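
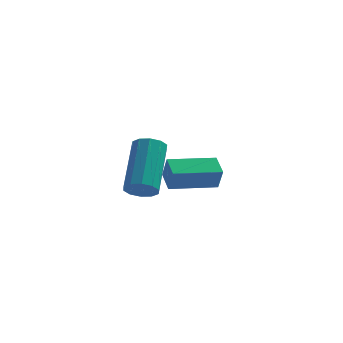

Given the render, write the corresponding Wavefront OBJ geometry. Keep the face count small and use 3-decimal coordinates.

v 0.676 -2.865 -2.355
v 0.948 -2.544 -2.74
v 0.976 -0.994 -1.429
v 0.704 -1.315 -1.045
v 0.602 -2.499 -2.786
v 0.629 -0.949 -1.475
v 0.284 -2.594 -2.668
v 0.311 -1.044 -1.357
v 0.116 -2.792 -2.43
v 0.143 -1.242 -1.119
v 0.162 -3.018 -2.164
v 0.189 -1.468 -0.853
v 0.404 -3.186 -1.971
v 0.432 -1.636 -0.66
v 0.751 -3.231 -1.925
v 0.778 -1.681 -0.614
v 1.069 -3.136 -2.043
v 1.096 -1.586 -0.732
v 1.237 -2.938 -2.281
v 1.264 -1.388 -0.97
v 1.191 -2.712 -2.547
v 1.218 -1.162 -1.236
v 1.006 0.635 -3.758
v 1.198 0.346 -2.939
v 0.696 1.376 -3.424
v 0.889 1.087 -2.605
v 2.551 1.333 -3.875
v 2.744 1.044 -3.056
v 2.242 2.074 -3.541
v 2.434 1.785 -2.722
f 2 1 5
f 2 5 3
f 3 5 6
f 3 6 4
f 5 1 7
f 5 7 6
f 6 7 8
f 6 8 4
f 7 1 9
f 7 9 8
f 8 9 10
f 8 10 4
f 9 1 11
f 9 11 10
f 10 11 12
f 10 12 4
f 11 1 13
f 11 13 12
f 12 13 14
f 12 14 4
f 13 1 15
f 13 15 14
f 14 15 16
f 14 16 4
f 15 1 17
f 15 17 16
f 16 17 18
f 16 18 4
f 17 1 19
f 17 19 18
f 18 19 20
f 18 20 4
f 19 1 21
f 19 21 20
f 20 21 22
f 20 22 4
f 21 1 2
f 21 2 22
f 22 2 3
f 22 3 4
f 24 26 23
f 27 24 23
f 23 26 25
f 25 27 23
f 24 30 26
f 28 24 27
f 28 30 24
f 26 30 25
f 29 27 25
f 25 30 29
f 29 28 27
f 30 28 29



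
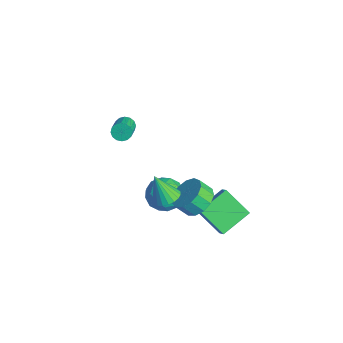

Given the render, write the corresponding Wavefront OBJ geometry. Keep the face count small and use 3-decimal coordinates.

v 3.471 -1.495 -0.462
v 3.877 -0.806 0.25
v 3.574 -1.436 1.033
v 3.169 -2.125 0.322
v 3.304 -0.641 0.161
v 3.001 -1.271 0.944
v 2.784 -0.747 -0.126
v 2.481 -1.377 0.658
v 2.482 -1.091 -0.519
v 2.18 -1.721 0.265
v 2.495 -1.563 -0.894
v 2.192 -2.193 -0.11
v 2.817 -2.013 -1.131
v 2.515 -2.643 -0.348
v 3.347 -2.299 -1.157
v 3.045 -2.929 -0.373
v 3.917 -2.33 -0.961
v 3.614 -2.96 -0.178
v 4.345 -2.095 -0.607
v 4.042 -2.725 0.176
v 4.496 -1.67 -0.207
v 4.193 -2.3 0.576
v 4.321 -1.189 0.112
v 4.018 -1.82 0.896
v -4.066 -2.825 -0.275
v -3.662 -2.636 -0.705
v -2.509 -3.307 0.085
v -2.914 -3.495 0.515
v -3.671 -2.398 -0.49
v -2.518 -3.069 0.3
v -3.786 -2.275 -0.217
v -2.633 -2.945 0.573
v -3.976 -2.299 0.04
v -2.824 -2.969 0.83
v -4.191 -2.463 0.213
v -3.038 -3.134 1.003
v -4.372 -2.725 0.255
v -3.219 -3.395 1.045
v -4.471 -3.013 0.155
v -3.318 -3.684 0.945
v -4.462 -3.251 -0.06
v -3.309 -3.922 0.73
v -4.347 -3.375 -0.333
v -3.194 -4.045 0.457
v -4.156 -3.351 -0.59
v -3.004 -4.021 0.2
v -3.942 -3.186 -0.763
v -2.789 -3.857 0.027
v -3.761 -2.925 -0.805
v -2.608 -3.595 -0.015
v 0.41 -1.363 -1.947
v 1.409 -1.589 -2.529
v -0.269 -3.071 -2.451
v 0.73 -3.297 -3.033
v 0.733 -3.239 -1.856
v 1.153 -2.184 -1.545
v -0.013 -2.476 -3.435
v 0.407 -1.421 -3.124
v 1.148 -2.277 -3.448
v 1.609 -2.748 -2.472
v -0.469 -1.912 -2.508
v -0.008 -2.383 -1.532
v 0.969 -1.326 -2.194
v 0.171 -3.334 -2.786
v 0.173 -3.3 -2.095
v 0.76 -3.432 -2.436
v 0.818 -1.676 -1.616
v 1.406 -1.808 -1.957
v 1.009 -2.778 -1.562
v -0.266 -2.852 -3.023
v 0.322 -2.984 -3.364
v 0.38 -1.228 -2.544
v 0.967 -1.36 -2.885
v 0.131 -1.882 -3.418
v 1.403 -1.863 -3.076
v 1.004 -2.867 -3.372
v 0.567 -2.385 -3.609
v 0.814 -1.765 -3.426
v 1.674 -2.14 -2.502
v 1.275 -3.144 -2.798
v 1.277 -3.11 -2.107
v 1.523 -2.49 -1.924
v 1.52 -2.544 -3.043
v -0.135 -1.516 -2.182
v -0.534 -2.52 -2.478
v -0.383 -2.17 -3.056
v -0.137 -1.55 -2.873
v 0.136 -1.793 -1.608
v -0.263 -2.797 -1.904
v 0.326 -2.895 -1.554
v 0.573 -2.275 -1.371
v -0.38 -2.116 -1.937
v 3.555 -3.441 0.902
v 4.303 -3.326 1.216
v 2.965 -3.919 2.478
v 4.161 -3.018 1.256
v 3.915 -2.784 1.235
v 3.606 -2.663 1.156
v 3.288 -2.677 1.033
v 3.016 -2.823 0.887
v 2.838 -3.076 0.744
v 2.783 -3.392 0.628
v 2.862 -3.716 0.559
v 3.061 -3.993 0.55
v 3.345 -4.175 0.601
v 3.665 -4.23 0.704
v 3.967 -4.148 0.842
v 4.197 -3.944 0.989
v 4.316 -3.653 1.122
v 2.687 -1.334 -2.25
v 3.529 -1.475 -1.351
v 2.211 0.447 -1.526
v 3.054 0.306 -0.627
v 4.046 -0.506 -3.393
v 4.889 -0.647 -2.494
v 3.571 1.275 -2.669
v 4.413 1.134 -1.77
f 2 1 5
f 2 5 3
f 3 5 6
f 3 6 4
f 5 1 7
f 5 7 6
f 6 7 8
f 6 8 4
f 7 1 9
f 7 9 8
f 8 9 10
f 8 10 4
f 9 1 11
f 9 11 10
f 10 11 12
f 10 12 4
f 11 1 13
f 11 13 12
f 12 13 14
f 12 14 4
f 13 1 15
f 13 15 14
f 14 15 16
f 14 16 4
f 15 1 17
f 15 17 16
f 16 17 18
f 16 18 4
f 17 1 19
f 17 19 18
f 18 19 20
f 18 20 4
f 19 1 21
f 19 21 20
f 20 21 22
f 20 22 4
f 21 1 23
f 21 23 22
f 22 23 24
f 22 24 4
f 23 1 2
f 23 2 24
f 24 2 3
f 24 3 4
f 26 25 29
f 26 29 27
f 27 29 30
f 27 30 28
f 29 25 31
f 29 31 30
f 30 31 32
f 30 32 28
f 31 25 33
f 31 33 32
f 32 33 34
f 32 34 28
f 33 25 35
f 33 35 34
f 34 35 36
f 34 36 28
f 35 25 37
f 35 37 36
f 36 37 38
f 36 38 28
f 37 25 39
f 37 39 38
f 38 39 40
f 38 40 28
f 39 25 41
f 39 41 40
f 40 41 42
f 40 42 28
f 41 25 43
f 41 43 42
f 42 43 44
f 42 44 28
f 43 25 45
f 43 45 44
f 44 45 46
f 44 46 28
f 45 25 47
f 45 47 46
f 46 47 48
f 46 48 28
f 47 25 49
f 47 49 48
f 48 49 50
f 48 50 28
f 49 25 26
f 49 26 50
f 50 26 27
f 50 27 28
f 51 88 67
f 88 62 91
f 67 91 56
f 88 91 67
f 51 67 63
f 67 56 68
f 63 68 52
f 67 68 63
f 51 63 72
f 63 52 73
f 72 73 58
f 63 73 72
f 51 72 84
f 72 58 87
f 84 87 61
f 72 87 84
f 51 84 88
f 84 61 92
f 88 92 62
f 84 92 88
f 52 68 79
f 68 56 82
f 79 82 60
f 68 82 79
f 56 91 69
f 91 62 90
f 69 90 55
f 91 90 69
f 62 92 89
f 92 61 85
f 89 85 53
f 92 85 89
f 61 87 86
f 87 58 74
f 86 74 57
f 87 74 86
f 58 73 78
f 73 52 75
f 78 75 59
f 73 75 78
f 54 80 66
f 80 60 81
f 66 81 55
f 80 81 66
f 54 66 64
f 66 55 65
f 64 65 53
f 66 65 64
f 54 64 71
f 64 53 70
f 71 70 57
f 64 70 71
f 54 71 76
f 71 57 77
f 76 77 59
f 71 77 76
f 54 76 80
f 76 59 83
f 80 83 60
f 76 83 80
f 55 81 69
f 81 60 82
f 69 82 56
f 81 82 69
f 53 65 89
f 65 55 90
f 89 90 62
f 65 90 89
f 57 70 86
f 70 53 85
f 86 85 61
f 70 85 86
f 59 77 78
f 77 57 74
f 78 74 58
f 77 74 78
f 60 83 79
f 83 59 75
f 79 75 52
f 83 75 79
f 94 93 96
f 94 96 95
f 96 93 97
f 96 97 95
f 97 93 98
f 97 98 95
f 98 93 99
f 98 99 95
f 99 93 100
f 99 100 95
f 100 93 101
f 100 101 95
f 101 93 102
f 101 102 95
f 102 93 103
f 102 103 95
f 103 93 104
f 103 104 95
f 104 93 105
f 104 105 95
f 105 93 106
f 105 106 95
f 106 93 107
f 106 107 95
f 107 93 108
f 107 108 95
f 108 93 109
f 108 109 95
f 109 93 94
f 109 94 95
f 111 113 110
f 114 111 110
f 110 113 112
f 112 114 110
f 111 117 113
f 115 111 114
f 115 117 111
f 113 117 112
f 116 114 112
f 112 117 116
f 116 115 114
f 117 115 116



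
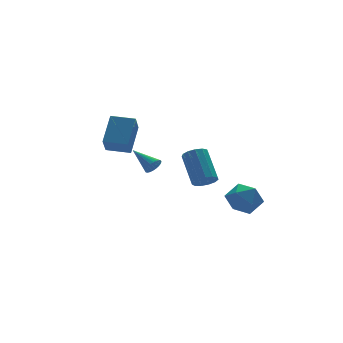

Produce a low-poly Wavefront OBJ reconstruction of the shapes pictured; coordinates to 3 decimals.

v -2.956 2.938 1.714
v -1.873 4.054 3.14
v -2.336 3.799 0.57
v -1.253 4.915 1.996
v -1.807 1.965 1.604
v -0.724 3.081 3.03
v -1.187 2.826 0.46
v -0.104 3.942 1.886
v -3.083 -3.443 2.295
v -2.798 -3.601 2.775
v -3.577 -1.997 3.065
v -2.638 -3.487 2.664
v -2.545 -3.366 2.496
v -2.534 -3.257 2.298
v -2.607 -3.176 2.1
v -2.752 -3.136 1.931
v -2.948 -3.143 1.818
v -3.164 -3.195 1.777
v -3.369 -3.285 1.816
v -3.529 -3.399 1.927
v -3.622 -3.52 2.094
v -3.633 -3.629 2.292
v -3.56 -3.709 2.491
v -3.415 -3.749 2.66
v -3.219 -3.743 2.773
v -3.002 -3.691 2.813
v -0.239 -4.16 0.787
v 0.311 -4.558 1.13
v 0.568 -2.937 2.596
v 0.019 -2.54 2.253
v 0.503 -4.318 0.832
v 0.761 -2.698 2.297
v 0.46 -4.029 0.519
v 0.718 -2.408 1.985
v 0.195 -3.781 0.292
v 0.452 -2.16 1.757
v -0.208 -3.653 0.222
v 0.05 -2.033 1.687
v -0.62 -3.687 0.331
v -0.363 -2.067 1.797
v -0.912 -3.871 0.585
v -0.654 -2.25 2.051
v -0.99 -4.146 0.904
v -0.732 -2.526 2.369
v -0.829 -4.426 1.185
v -0.572 -2.806 2.651
v -0.481 -4.622 1.34
v -0.224 -3.002 2.806
v -0.056 -4.671 1.32
v 0.201 -3.05 2.785
v 3.411 -1.47 -2.165
v 3.976 -2.274 -2.852
v 2.484 -2.906 -1.248
v 3.049 -3.71 -1.935
v 3.662 -3.083 -1.117
v 4.235 -2.196 -1.684
v 2.225 -2.984 -2.416
v 2.798 -2.097 -2.983
v 3.243 -3.21 -3.007
v 4.131 -3.271 -2.204
v 2.329 -1.909 -1.896
v 3.217 -1.97 -1.093
f 2 4 1
f 5 2 1
f 1 4 3
f 3 5 1
f 2 8 4
f 6 2 5
f 6 8 2
f 4 8 3
f 7 5 3
f 3 8 7
f 7 6 5
f 8 6 7
f 10 9 12
f 10 12 11
f 12 9 13
f 12 13 11
f 13 9 14
f 13 14 11
f 14 9 15
f 14 15 11
f 15 9 16
f 15 16 11
f 16 9 17
f 16 17 11
f 17 9 18
f 17 18 11
f 18 9 19
f 18 19 11
f 19 9 20
f 19 20 11
f 20 9 21
f 20 21 11
f 21 9 22
f 21 22 11
f 22 9 23
f 22 23 11
f 23 9 24
f 23 24 11
f 24 9 25
f 24 25 11
f 25 9 26
f 25 26 11
f 26 9 10
f 26 10 11
f 28 27 31
f 28 31 29
f 29 31 32
f 29 32 30
f 31 27 33
f 31 33 32
f 32 33 34
f 32 34 30
f 33 27 35
f 33 35 34
f 34 35 36
f 34 36 30
f 35 27 37
f 35 37 36
f 36 37 38
f 36 38 30
f 37 27 39
f 37 39 38
f 38 39 40
f 38 40 30
f 39 27 41
f 39 41 40
f 40 41 42
f 40 42 30
f 41 27 43
f 41 43 42
f 42 43 44
f 42 44 30
f 43 27 45
f 43 45 44
f 44 45 46
f 44 46 30
f 45 27 47
f 45 47 46
f 46 47 48
f 46 48 30
f 47 27 49
f 47 49 48
f 48 49 50
f 48 50 30
f 49 27 28
f 49 28 50
f 50 28 29
f 50 29 30
f 51 62 56
f 51 56 52
f 51 52 58
f 51 58 61
f 51 61 62
f 52 56 60
f 56 62 55
f 62 61 53
f 61 58 57
f 58 52 59
f 54 60 55
f 54 55 53
f 54 53 57
f 54 57 59
f 54 59 60
f 55 60 56
f 53 55 62
f 57 53 61
f 59 57 58
f 60 59 52



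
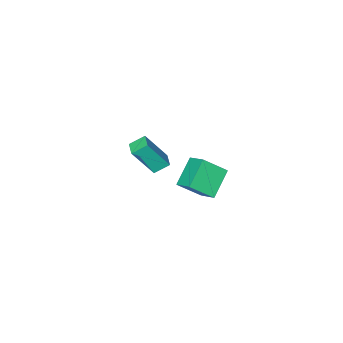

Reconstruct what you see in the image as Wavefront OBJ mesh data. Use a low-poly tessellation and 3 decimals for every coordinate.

v -3.229 -3.418 -4.138
v -2.261 -4.038 -2.345
v -2.851 -2.659 -4.08
v -1.882 -3.279 -2.287
v -2.458 -3.761 -4.673
v -1.489 -4.381 -2.88
v -2.079 -3.002 -4.615
v -1.111 -3.622 -2.822
v -0.684 2.918 -0.364
v -1.947 2.3 0.519
v -0.673 3.975 0.392
v -1.936 3.357 1.275
v 0.296 2.243 0.565
v -0.967 1.625 1.448
v 0.307 3.3 1.321
v -0.956 2.682 2.204
f 2 4 1
f 5 2 1
f 1 4 3
f 3 5 1
f 2 8 4
f 6 2 5
f 6 8 2
f 4 8 3
f 7 5 3
f 3 8 7
f 7 6 5
f 8 6 7
f 10 12 9
f 13 10 9
f 9 12 11
f 11 13 9
f 10 16 12
f 14 10 13
f 14 16 10
f 12 16 11
f 15 13 11
f 11 16 15
f 15 14 13
f 16 14 15



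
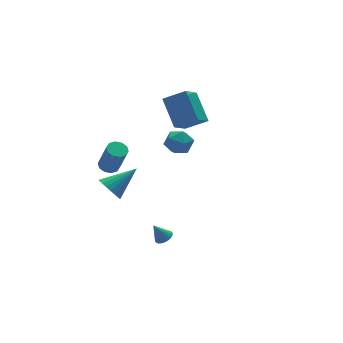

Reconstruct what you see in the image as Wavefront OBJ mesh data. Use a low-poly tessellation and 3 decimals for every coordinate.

v -3.091 3.182 0.785
v -2.466 3.239 0.735
v -2.264 2.556 2.485
v -2.889 2.498 2.535
v -2.606 3.572 0.881
v -2.404 2.888 2.632
v -2.932 3.756 0.99
v -2.729 3.072 2.741
v -3.318 3.72 1.021
v -3.116 3.036 2.772
v -3.618 3.479 0.962
v -3.416 2.795 2.712
v -3.716 3.124 0.835
v -3.514 2.441 2.585
v -3.576 2.792 0.688
v -3.374 2.108 2.439
v -3.251 2.608 0.579
v -3.048 1.924 2.33
v -2.864 2.644 0.548
v -2.662 1.96 2.299
v -2.564 2.885 0.608
v -2.362 2.201 2.358
v -2.927 3.494 -1.572
v -2.473 3.744 -2.308
v -1.153 3.526 -0.468
v -2.571 4.074 -2.161
v -2.73 4.304 -1.912
v -2.924 4.393 -1.604
v -3.118 4.327 -1.291
v -3.279 4.117 -1.027
v -3.379 3.799 -0.856
v -3.401 3.428 -0.81
v -3.341 3.069 -0.896
v -3.209 2.783 -1.098
v -3.029 2.62 -1.383
v -2.831 2.608 -1.7
v -2.65 2.749 -1.995
v -2.516 3.019 -2.218
v -2.454 3.371 -2.328
v 0.966 2.952 2.664
v 1.119 4.549 4.034
v 2.116 3.71 1.651
v 2.269 5.308 3.02
v 2.071 2.232 3.38
v 2.224 3.83 4.749
v 3.221 2.991 2.366
v 3.374 4.588 3.736
v 1.363 4.092 1.418
v 2.229 3.797 1.174
v 0.751 2.883 0.706
v 1.617 2.588 0.462
v 1.346 2.562 1.368
v 1.725 3.309 1.808
v 1.255 3.371 0.072
v 1.634 4.118 0.512
v 2.162 3.352 0.342
v 2.218 2.852 1.143
v 0.762 3.828 0.737
v 0.818 3.328 1.538
v -3.331 -3.406 -0.572
v -2.999 -3.744 -0.312
v -3.809 -3.134 0.392
v -2.888 -3.565 -0.307
v -2.844 -3.362 -0.343
v -2.874 -3.165 -0.413
v -2.974 -3.006 -0.508
v -3.128 -2.907 -0.612
v -3.313 -2.884 -0.71
v -3.501 -2.941 -0.788
v -3.663 -3.068 -0.832
v -3.774 -3.247 -0.837
v -3.818 -3.45 -0.801
v -3.788 -3.646 -0.731
v -3.688 -3.806 -0.636
v -3.534 -3.905 -0.532
v -3.349 -3.928 -0.434
v -3.161 -3.871 -0.357
f 2 1 5
f 2 5 3
f 3 5 6
f 3 6 4
f 5 1 7
f 5 7 6
f 6 7 8
f 6 8 4
f 7 1 9
f 7 9 8
f 8 9 10
f 8 10 4
f 9 1 11
f 9 11 10
f 10 11 12
f 10 12 4
f 11 1 13
f 11 13 12
f 12 13 14
f 12 14 4
f 13 1 15
f 13 15 14
f 14 15 16
f 14 16 4
f 15 1 17
f 15 17 16
f 16 17 18
f 16 18 4
f 17 1 19
f 17 19 18
f 18 19 20
f 18 20 4
f 19 1 21
f 19 21 20
f 20 21 22
f 20 22 4
f 21 1 2
f 21 2 22
f 22 2 3
f 22 3 4
f 24 23 26
f 24 26 25
f 26 23 27
f 26 27 25
f 27 23 28
f 27 28 25
f 28 23 29
f 28 29 25
f 29 23 30
f 29 30 25
f 30 23 31
f 30 31 25
f 31 23 32
f 31 32 25
f 32 23 33
f 32 33 25
f 33 23 34
f 33 34 25
f 34 23 35
f 34 35 25
f 35 23 36
f 35 36 25
f 36 23 37
f 36 37 25
f 37 23 38
f 37 38 25
f 38 23 39
f 38 39 25
f 39 23 24
f 39 24 25
f 41 43 40
f 44 41 40
f 40 43 42
f 42 44 40
f 41 47 43
f 45 41 44
f 45 47 41
f 43 47 42
f 46 44 42
f 42 47 46
f 46 45 44
f 47 45 46
f 48 59 53
f 48 53 49
f 48 49 55
f 48 55 58
f 48 58 59
f 49 53 57
f 53 59 52
f 59 58 50
f 58 55 54
f 55 49 56
f 51 57 52
f 51 52 50
f 51 50 54
f 51 54 56
f 51 56 57
f 52 57 53
f 50 52 59
f 54 50 58
f 56 54 55
f 57 56 49
f 61 60 63
f 61 63 62
f 63 60 64
f 63 64 62
f 64 60 65
f 64 65 62
f 65 60 66
f 65 66 62
f 66 60 67
f 66 67 62
f 67 60 68
f 67 68 62
f 68 60 69
f 68 69 62
f 69 60 70
f 69 70 62
f 70 60 71
f 70 71 62
f 71 60 72
f 71 72 62
f 72 60 73
f 72 73 62
f 73 60 74
f 73 74 62
f 74 60 75
f 74 75 62
f 75 60 76
f 75 76 62
f 76 60 77
f 76 77 62
f 77 60 61
f 77 61 62



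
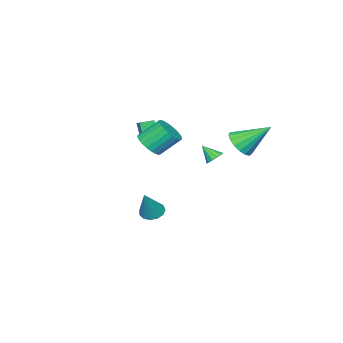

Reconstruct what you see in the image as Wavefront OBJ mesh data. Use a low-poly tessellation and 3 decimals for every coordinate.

v 1.358 -0.152 1.363
v 2.147 0.027 1.756
v 1.392 0.911 2.87
v 0.602 0.732 2.477
v 2.122 0.293 1.528
v 1.367 1.177 2.642
v 1.981 0.492 1.275
v 1.226 1.375 2.389
v 1.744 0.592 1.035
v 0.989 1.475 2.15
v 1.449 0.579 0.846
v 0.694 1.463 1.96
v 1.14 0.455 0.735
v 0.385 1.338 1.849
v 0.864 0.238 0.719
v 0.109 1.122 1.833
v 0.663 -0.037 0.802
v -0.092 0.846 1.916
v 0.568 -0.331 0.97
v -0.187 0.553 2.084
v 0.593 -0.597 1.198
v -0.162 0.287 2.312
v 0.734 -0.795 1.451
v -0.021 0.088 2.565
v 0.971 -0.895 1.69
v 0.216 -0.012 2.805
v 1.266 -0.883 1.88
v 0.511 0.001 2.994
v 1.575 -0.758 1.991
v 0.82 0.125 3.105
v 1.851 -0.542 2.007
v 1.096 0.342 3.121
v 2.052 -0.266 1.924
v 1.297 0.617 3.038
v -3.592 -3.645 -0.69
v -3.79 -4.124 0.447
v -3.137 -3.049 -0.36
v -3.334 -3.528 0.778
v -2.866 -4.152 -0.778
v -3.063 -4.631 0.36
v -2.41 -3.556 -0.447
v -2.608 -4.035 0.69
v 0.695 3.813 1.203
v 1.01 4.171 1.515
v 0.825 3.027 1.977
v 0.706 4.214 1.609
v 0.398 4.128 1.574
v 0.185 3.943 1.421
v 0.134 3.717 1.199
v 0.261 3.521 0.979
v 0.526 3.418 0.83
v 0.845 3.44 0.799
v 1.116 3.581 0.897
v 1.254 3.795 1.092
v 1.215 4.016 1.323
v -0.532 -1.476 -4.867
v 0.127 -1.576 -5.234
v 0.472 -1.224 -3.133
v 0.044 -1.156 -5.247
v -0.222 -0.838 -5.139
v -0.586 -0.722 -4.946
v -0.933 -0.846 -4.727
v -1.152 -1.17 -4.553
v -1.175 -1.591 -4.479
v -0.993 -1.976 -4.528
v -0.665 -2.202 -4.685
v -0.294 -2.197 -4.9
v 0.001 -1.964 -5.104
v -2.48 3.148 1.006
v -1.564 3.396 1.251
v -3.26 4.632 2.414
v -1.666 3.682 0.893
v -1.955 3.846 0.561
v -2.363 3.849 0.331
v -2.799 3.692 0.256
v -3.161 3.411 0.352
v -3.367 3.069 0.598
v -3.371 2.745 0.937
v -3.17 2.513 1.292
v -2.811 2.427 1.582
v -2.376 2.506 1.739
v -1.965 2.732 1.728
v -1.672 3.054 1.552
f 2 1 5
f 2 5 3
f 3 5 6
f 3 6 4
f 5 1 7
f 5 7 6
f 6 7 8
f 6 8 4
f 7 1 9
f 7 9 8
f 8 9 10
f 8 10 4
f 9 1 11
f 9 11 10
f 10 11 12
f 10 12 4
f 11 1 13
f 11 13 12
f 12 13 14
f 12 14 4
f 13 1 15
f 13 15 14
f 14 15 16
f 14 16 4
f 15 1 17
f 15 17 16
f 16 17 18
f 16 18 4
f 17 1 19
f 17 19 18
f 18 19 20
f 18 20 4
f 19 1 21
f 19 21 20
f 20 21 22
f 20 22 4
f 21 1 23
f 21 23 22
f 22 23 24
f 22 24 4
f 23 1 25
f 23 25 24
f 24 25 26
f 24 26 4
f 25 1 27
f 25 27 26
f 26 27 28
f 26 28 4
f 27 1 29
f 27 29 28
f 28 29 30
f 28 30 4
f 29 1 31
f 29 31 30
f 30 31 32
f 30 32 4
f 31 1 33
f 31 33 32
f 32 33 34
f 32 34 4
f 33 1 2
f 33 2 34
f 34 2 3
f 34 3 4
f 36 38 35
f 39 36 35
f 35 38 37
f 37 39 35
f 36 42 38
f 40 36 39
f 40 42 36
f 38 42 37
f 41 39 37
f 37 42 41
f 41 40 39
f 42 40 41
f 44 43 46
f 44 46 45
f 46 43 47
f 46 47 45
f 47 43 48
f 47 48 45
f 48 43 49
f 48 49 45
f 49 43 50
f 49 50 45
f 50 43 51
f 50 51 45
f 51 43 52
f 51 52 45
f 52 43 53
f 52 53 45
f 53 43 54
f 53 54 45
f 54 43 55
f 54 55 45
f 55 43 44
f 55 44 45
f 57 56 59
f 57 59 58
f 59 56 60
f 59 60 58
f 60 56 61
f 60 61 58
f 61 56 62
f 61 62 58
f 62 56 63
f 62 63 58
f 63 56 64
f 63 64 58
f 64 56 65
f 64 65 58
f 65 56 66
f 65 66 58
f 66 56 67
f 66 67 58
f 67 56 68
f 67 68 58
f 68 56 57
f 68 57 58
f 70 69 72
f 70 72 71
f 72 69 73
f 72 73 71
f 73 69 74
f 73 74 71
f 74 69 75
f 74 75 71
f 75 69 76
f 75 76 71
f 76 69 77
f 76 77 71
f 77 69 78
f 77 78 71
f 78 69 79
f 78 79 71
f 79 69 80
f 79 80 71
f 80 69 81
f 80 81 71
f 81 69 82
f 81 82 71
f 82 69 83
f 82 83 71
f 83 69 70
f 83 70 71



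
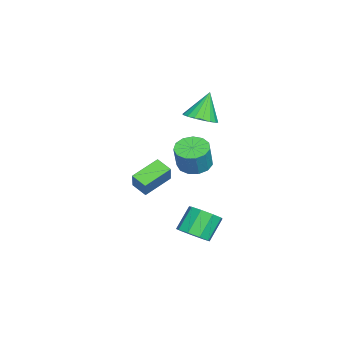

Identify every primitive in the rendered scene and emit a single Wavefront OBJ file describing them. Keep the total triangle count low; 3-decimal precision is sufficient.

v 0.085 -1.306 -3.028
v 0.88 -1.135 -1.756
v -1.388 -0.08 -2.271
v -0.593 0.09 -0.999
v 0.613 -0.39 -3.481
v 1.408 -0.22 -2.209
v -0.86 0.835 -2.724
v -0.065 1.006 -1.452
v 2.595 3.006 0.769
v 3.507 3.427 0.429
v 4.136 3.374 2.05
v 3.225 2.954 2.391
v 3.156 3.886 0.58
v 3.786 3.833 2.201
v 2.627 4.066 0.791
v 3.257 4.013 2.413
v 2.088 3.909 0.996
v 2.718 3.857 2.617
v 1.71 3.466 1.128
v 2.34 3.413 2.749
v 1.613 2.877 1.147
v 2.243 2.824 2.768
v 1.828 2.329 1.045
v 2.458 2.276 2.667
v 2.286 1.996 0.857
v 2.916 1.943 2.478
v 2.843 1.984 0.64
v 3.473 1.931 2.261
v 3.321 2.296 0.464
v 3.95 2.244 2.086
v 3.568 2.834 0.386
v 4.198 2.781 2.007
v 4.223 3.245 -4.319
v 5.049 3.125 -3.634
v 4.003 3.674 -2.276
v 3.177 3.795 -2.961
v 5.049 3.809 -3.911
v 4.003 4.359 -2.553
v 4.662 4.23 -4.38
v 3.616 4.78 -3.021
v 4.07 4.19 -4.819
v 3.024 4.74 -3.461
v 3.549 3.708 -5.025
v 2.503 4.258 -3.667
v 3.344 3.009 -4.9
v 2.298 3.559 -3.542
v 3.55 2.421 -4.504
v 2.504 2.971 -3.146
v 4.071 2.218 -4.021
v 3.025 2.768 -2.663
v 4.663 2.496 -3.677
v 3.617 3.046 -2.319
v -0.332 2.734 2.942
v 0.65 2.582 3.413
v -1.148 3.146 4.778
v 0.653 3.059 3.307
v 0.461 3.473 3.129
v 0.111 3.74 2.914
v -0.326 3.808 2.704
v -0.764 3.663 2.542
v -1.117 3.334 2.459
v -1.315 2.887 2.472
v -1.318 2.409 2.578
v -1.126 1.995 2.756
v -0.776 1.728 2.971
v -0.339 1.66 3.18
v 0.099 1.805 3.343
v 0.452 2.134 3.426
f 2 4 1
f 5 2 1
f 1 4 3
f 3 5 1
f 2 8 4
f 6 2 5
f 6 8 2
f 4 8 3
f 7 5 3
f 3 8 7
f 7 6 5
f 8 6 7
f 10 9 13
f 10 13 11
f 11 13 14
f 11 14 12
f 13 9 15
f 13 15 14
f 14 15 16
f 14 16 12
f 15 9 17
f 15 17 16
f 16 17 18
f 16 18 12
f 17 9 19
f 17 19 18
f 18 19 20
f 18 20 12
f 19 9 21
f 19 21 20
f 20 21 22
f 20 22 12
f 21 9 23
f 21 23 22
f 22 23 24
f 22 24 12
f 23 9 25
f 23 25 24
f 24 25 26
f 24 26 12
f 25 9 27
f 25 27 26
f 26 27 28
f 26 28 12
f 27 9 29
f 27 29 28
f 28 29 30
f 28 30 12
f 29 9 31
f 29 31 30
f 30 31 32
f 30 32 12
f 31 9 10
f 31 10 32
f 32 10 11
f 32 11 12
f 34 33 37
f 34 37 35
f 35 37 38
f 35 38 36
f 37 33 39
f 37 39 38
f 38 39 40
f 38 40 36
f 39 33 41
f 39 41 40
f 40 41 42
f 40 42 36
f 41 33 43
f 41 43 42
f 42 43 44
f 42 44 36
f 43 33 45
f 43 45 44
f 44 45 46
f 44 46 36
f 45 33 47
f 45 47 46
f 46 47 48
f 46 48 36
f 47 33 49
f 47 49 48
f 48 49 50
f 48 50 36
f 49 33 51
f 49 51 50
f 50 51 52
f 50 52 36
f 51 33 34
f 51 34 52
f 52 34 35
f 52 35 36
f 54 53 56
f 54 56 55
f 56 53 57
f 56 57 55
f 57 53 58
f 57 58 55
f 58 53 59
f 58 59 55
f 59 53 60
f 59 60 55
f 60 53 61
f 60 61 55
f 61 53 62
f 61 62 55
f 62 53 63
f 62 63 55
f 63 53 64
f 63 64 55
f 64 53 65
f 64 65 55
f 65 53 66
f 65 66 55
f 66 53 67
f 66 67 55
f 67 53 68
f 67 68 55
f 68 53 54
f 68 54 55



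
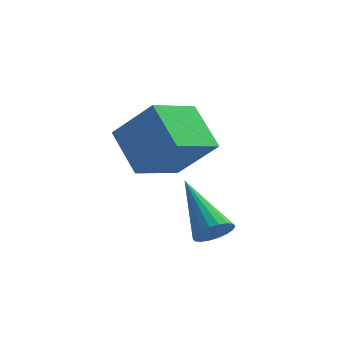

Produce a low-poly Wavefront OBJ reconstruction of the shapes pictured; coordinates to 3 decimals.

v -4.768 -0.286 1.504
v -3.734 -0.43 2.58
v -4.105 0.939 1.031
v -3.071 0.794 2.108
v -3.969 -1.054 0.632
v -2.935 -1.199 1.709
v -3.306 0.17 0.16
v -2.272 0.026 1.236
v -2.016 -1.346 -0.872
v -1.673 -0.96 -0.929
v -3.004 -0.314 0.172
v -1.82 -0.924 -1.104
v -2.006 -0.972 -1.233
v -2.194 -1.093 -1.29
v -2.347 -1.265 -1.265
v -2.435 -1.453 -1.162
v -2.439 -1.62 -1.002
v -2.36 -1.732 -0.816
v -2.213 -1.768 -0.641
v -2.027 -1.721 -0.512
v -1.839 -1.599 -0.454
v -1.686 -1.428 -0.48
v -1.598 -1.24 -0.583
v -1.593 -1.073 -0.743
f 2 4 1
f 5 2 1
f 1 4 3
f 3 5 1
f 2 8 4
f 6 2 5
f 6 8 2
f 4 8 3
f 7 5 3
f 3 8 7
f 7 6 5
f 8 6 7
f 10 9 12
f 10 12 11
f 12 9 13
f 12 13 11
f 13 9 14
f 13 14 11
f 14 9 15
f 14 15 11
f 15 9 16
f 15 16 11
f 16 9 17
f 16 17 11
f 17 9 18
f 17 18 11
f 18 9 19
f 18 19 11
f 19 9 20
f 19 20 11
f 20 9 21
f 20 21 11
f 21 9 22
f 21 22 11
f 22 9 23
f 22 23 11
f 23 9 24
f 23 24 11
f 24 9 10
f 24 10 11



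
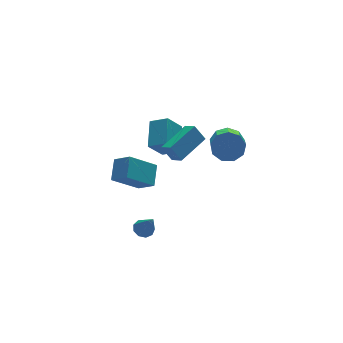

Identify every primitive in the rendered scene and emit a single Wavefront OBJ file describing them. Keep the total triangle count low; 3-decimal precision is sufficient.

v -0.841 -0.745 1.238
v -0.086 0.557 2.007
v 0.037 -0.616 0.156
v 0.792 0.686 0.924
v -0.152 -1.426 1.716
v 0.603 -0.124 2.484
v 0.726 -1.297 0.633
v 1.481 0.005 1.402
v -0.909 -4.597 3.092
v -1.306 -4.206 3.922
v -1.086 -3.918 2.688
v -1.484 -3.527 3.518
v 0.784 -3.873 3.562
v 0.386 -3.482 4.392
v 0.606 -3.194 3.158
v 0.209 -2.803 3.988
v -1.864 -2.27 -3.815
v -1.328 -2.441 -3.959
v -1.756 -3.15 -2.365
v -1.312 -2.101 -3.754
v -1.554 -1.841 -3.578
v -1.941 -1.781 -3.513
v -2.292 -1.95 -3.589
v -2.442 -2.268 -3.771
v -2.322 -2.588 -3.974
v -1.988 -2.758 -4.102
v -1.595 -2.7 -4.096
v 3.022 -2.039 1.081
v 3.715 -1.989 1.654
v 2.891 -3.591 2.791
v 2.198 -3.641 2.219
v 3.259 -1.621 1.842
v 2.435 -3.223 2.979
v 2.692 -1.448 1.675
v 1.869 -3.05 2.812
v 2.28 -1.552 1.23
v 1.456 -3.154 2.367
v 2.214 -1.884 0.715
v 1.391 -3.486 1.853
v 2.527 -2.288 0.372
v 1.703 -3.89 1.509
v 3.071 -2.576 0.361
v 2.248 -4.178 1.498
v 3.592 -2.613 0.687
v 2.769 -4.214 1.824
v 3.846 -2.381 1.197
v 3.023 -3.983 2.334
v -2.102 -2.22 -0.467
v -1.625 -3.029 0.179
v -3.562 -2.138 0.714
v -3.085 -2.947 1.36
v -1.495 -1.313 0.22
v -1.018 -2.122 0.866
v -2.955 -1.231 1.401
v -2.478 -2.04 2.047
f 2 4 1
f 5 2 1
f 1 4 3
f 3 5 1
f 2 8 4
f 6 2 5
f 6 8 2
f 4 8 3
f 7 5 3
f 3 8 7
f 7 6 5
f 8 6 7
f 10 12 9
f 13 10 9
f 9 12 11
f 11 13 9
f 10 16 12
f 14 10 13
f 14 16 10
f 12 16 11
f 15 13 11
f 11 16 15
f 15 14 13
f 16 14 15
f 18 17 20
f 18 20 19
f 20 17 21
f 20 21 19
f 21 17 22
f 21 22 19
f 22 17 23
f 22 23 19
f 23 17 24
f 23 24 19
f 24 17 25
f 24 25 19
f 25 17 26
f 25 26 19
f 26 17 27
f 26 27 19
f 27 17 18
f 27 18 19
f 29 28 32
f 29 32 30
f 30 32 33
f 30 33 31
f 32 28 34
f 32 34 33
f 33 34 35
f 33 35 31
f 34 28 36
f 34 36 35
f 35 36 37
f 35 37 31
f 36 28 38
f 36 38 37
f 37 38 39
f 37 39 31
f 38 28 40
f 38 40 39
f 39 40 41
f 39 41 31
f 40 28 42
f 40 42 41
f 41 42 43
f 41 43 31
f 42 28 44
f 42 44 43
f 43 44 45
f 43 45 31
f 44 28 46
f 44 46 45
f 45 46 47
f 45 47 31
f 46 28 29
f 46 29 47
f 47 29 30
f 47 30 31
f 49 51 48
f 52 49 48
f 48 51 50
f 50 52 48
f 49 55 51
f 53 49 52
f 53 55 49
f 51 55 50
f 54 52 50
f 50 55 54
f 54 53 52
f 55 53 54



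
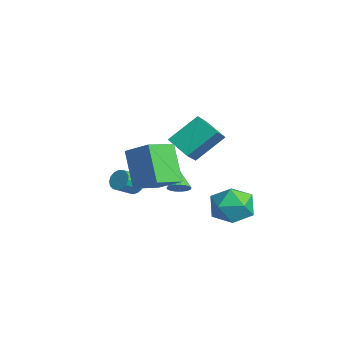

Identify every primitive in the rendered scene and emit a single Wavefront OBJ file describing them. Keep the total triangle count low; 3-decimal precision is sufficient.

v 4.183 3.847 -1.348
v 4.565 3.235 -0.431
v 2.595 2.825 -1.369
v 2.977 2.213 -0.452
v 2.682 3.335 -0.323
v 3.664 3.966 -0.31
v 3.496 2.094 -1.49
v 4.478 2.725 -1.477
v 4.141 2.151 -0.519
v 3.638 2.918 0.203
v 3.522 3.142 -2.003
v 3.019 3.909 -1.281
v 1.046 1.253 2.111
v 1.022 2.68 3.365
v 2.183 1.78 1.533
v 2.159 3.208 2.787
v 1.721 0.612 2.853
v 1.697 2.04 4.107
v 2.858 1.14 2.275
v 2.834 2.567 3.529
v 2.739 0.789 0.193
v 3.11 0.754 0.61
v 1.941 1.071 0.927
v 3.13 0.977 0.546
v 3.083 1.167 0.421
v 2.975 1.292 0.257
v 2.827 1.33 0.081
v 2.664 1.275 -0.075
v 2.513 1.135 -0.185
v 2.402 0.936 -0.23
v 2.349 0.711 -0.201
v 2.363 0.499 -0.104
v 2.442 0.338 0.044
v 2.573 0.255 0.218
v 2.732 0.264 0.387
v 2.892 0.364 0.523
v 3.026 0.537 0.602
v -1.658 0.088 -1.721
v -1.128 0.066 -2.022
v -0.812 -0.811 -1.401
v -1.342 -0.788 -1.099
v -1.073 0.244 -1.798
v -0.757 -0.633 -1.177
v -1.152 0.387 -1.556
v -0.836 -0.49 -0.935
v -1.347 0.462 -1.352
v -1.031 -0.415 -0.73
v -1.613 0.451 -1.232
v -1.297 -0.426 -0.611
v -1.89 0.357 -1.224
v -1.574 -0.52 -0.603
v -2.113 0.201 -1.33
v -1.797 -0.676 -0.709
v -2.232 0.02 -1.526
v -1.916 -0.857 -0.904
v -2.219 -0.146 -1.766
v -1.904 -1.023 -1.145
v -2.078 -0.258 -1.995
v -1.763 -1.135 -1.374
v -1.841 -0.29 -2.162
v -1.525 -1.167 -1.541
v -1.562 -0.236 -2.228
v -1.246 -1.113 -1.607
v -1.304 -0.108 -2.177
v -0.989 -0.985 -1.556
v 3.028 -1.827 3.177
v 4.102 -1.098 3.987
v 2.457 -0.457 2.699
v 3.531 0.273 3.508
v 4.329 -1.873 1.492
v 5.403 -1.143 2.301
v 3.758 -0.502 1.013
v 4.832 0.227 1.823
f 1 12 6
f 1 6 2
f 1 2 8
f 1 8 11
f 1 11 12
f 2 6 10
f 6 12 5
f 12 11 3
f 11 8 7
f 8 2 9
f 4 10 5
f 4 5 3
f 4 3 7
f 4 7 9
f 4 9 10
f 5 10 6
f 3 5 12
f 7 3 11
f 9 7 8
f 10 9 2
f 14 16 13
f 17 14 13
f 13 16 15
f 15 17 13
f 14 20 16
f 18 14 17
f 18 20 14
f 16 20 15
f 19 17 15
f 15 20 19
f 19 18 17
f 20 18 19
f 22 21 24
f 22 24 23
f 24 21 25
f 24 25 23
f 25 21 26
f 25 26 23
f 26 21 27
f 26 27 23
f 27 21 28
f 27 28 23
f 28 21 29
f 28 29 23
f 29 21 30
f 29 30 23
f 30 21 31
f 30 31 23
f 31 21 32
f 31 32 23
f 32 21 33
f 32 33 23
f 33 21 34
f 33 34 23
f 34 21 35
f 34 35 23
f 35 21 36
f 35 36 23
f 36 21 37
f 36 37 23
f 37 21 22
f 37 22 23
f 39 38 42
f 39 42 40
f 40 42 43
f 40 43 41
f 42 38 44
f 42 44 43
f 43 44 45
f 43 45 41
f 44 38 46
f 44 46 45
f 45 46 47
f 45 47 41
f 46 38 48
f 46 48 47
f 47 48 49
f 47 49 41
f 48 38 50
f 48 50 49
f 49 50 51
f 49 51 41
f 50 38 52
f 50 52 51
f 51 52 53
f 51 53 41
f 52 38 54
f 52 54 53
f 53 54 55
f 53 55 41
f 54 38 56
f 54 56 55
f 55 56 57
f 55 57 41
f 56 38 58
f 56 58 57
f 57 58 59
f 57 59 41
f 58 38 60
f 58 60 59
f 59 60 61
f 59 61 41
f 60 38 62
f 60 62 61
f 61 62 63
f 61 63 41
f 62 38 64
f 62 64 63
f 63 64 65
f 63 65 41
f 64 38 39
f 64 39 65
f 65 39 40
f 65 40 41
f 67 69 66
f 70 67 66
f 66 69 68
f 68 70 66
f 67 73 69
f 71 67 70
f 71 73 67
f 69 73 68
f 72 70 68
f 68 73 72
f 72 71 70
f 73 71 72



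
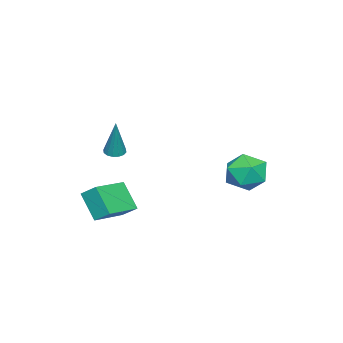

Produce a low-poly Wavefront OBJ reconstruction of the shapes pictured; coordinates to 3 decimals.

v 3.169 -2.75 2.026
v 3.669 -2.621 1.868
v 3.731 -2.41 4.074
v 3.528 -2.38 1.866
v 3.291 -2.237 1.908
v 3.021 -2.232 1.981
v 2.791 -2.366 2.066
v 2.662 -2.603 2.141
v 2.669 -2.879 2.185
v 2.81 -3.12 2.186
v 3.047 -3.262 2.145
v 3.317 -3.267 2.072
v 3.547 -3.134 1.986
v 3.676 -2.897 1.912
v 2.242 -2.845 -2.581
v 1.727 -3.805 -1.224
v 2.344 -2.002 -1.946
v 1.829 -2.962 -0.589
v 4.171 -3.358 -2.211
v 3.656 -4.318 -0.854
v 4.273 -2.515 -1.576
v 3.758 -3.475 -0.219
v -1.04 3.101 -0.266
v 0.067 3.547 -0.073
v -0.487 1.393 0.513
v 0.62 1.839 0.706
v -0.319 2.255 1.344
v -0.66 3.31 0.863
v 0.24 1.63 -0.423
v -0.101 2.685 -0.904
v 0.859 2.638 -0.17
v 0.513 3.024 0.922
v -0.933 1.916 -0.482
v -1.279 2.302 0.61
f 2 1 4
f 2 4 3
f 4 1 5
f 4 5 3
f 5 1 6
f 5 6 3
f 6 1 7
f 6 7 3
f 7 1 8
f 7 8 3
f 8 1 9
f 8 9 3
f 9 1 10
f 9 10 3
f 10 1 11
f 10 11 3
f 11 1 12
f 11 12 3
f 12 1 13
f 12 13 3
f 13 1 14
f 13 14 3
f 14 1 2
f 14 2 3
f 16 18 15
f 19 16 15
f 15 18 17
f 17 19 15
f 16 22 18
f 20 16 19
f 20 22 16
f 18 22 17
f 21 19 17
f 17 22 21
f 21 20 19
f 22 20 21
f 23 34 28
f 23 28 24
f 23 24 30
f 23 30 33
f 23 33 34
f 24 28 32
f 28 34 27
f 34 33 25
f 33 30 29
f 30 24 31
f 26 32 27
f 26 27 25
f 26 25 29
f 26 29 31
f 26 31 32
f 27 32 28
f 25 27 34
f 29 25 33
f 31 29 30
f 32 31 24



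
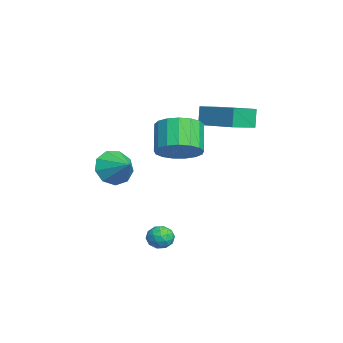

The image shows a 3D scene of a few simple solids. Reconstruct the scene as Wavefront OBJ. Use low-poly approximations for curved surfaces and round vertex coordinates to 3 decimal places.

v -0.774 1.094 3.263
v -1.105 1.173 4.267
v -1.67 2.181 2.882
v -2.001 2.26 3.886
v 0.741 2.48 3.654
v 0.41 2.559 4.658
v -0.155 3.567 3.273
v -0.486 3.646 4.277
v 1.854 0.097 2.658
v 2.525 -0.45 3.304
v 1.436 -0.383 4.489
v 0.766 0.163 3.842
v 2.647 0.045 3.389
v 1.559 0.112 4.574
v 2.588 0.552 3.306
v 1.5 0.619 4.491
v 2.361 0.954 3.075
v 1.273 1.021 4.259
v 2.018 1.16 2.748
v 0.929 1.227 3.932
v 1.637 1.123 2.4
v 0.549 1.19 3.585
v 1.306 0.85 2.112
v 0.218 0.917 3.296
v 1.101 0.405 1.948
v 0.012 0.471 3.133
v 1.068 -0.111 1.947
v -0.02 -0.044 3.132
v 1.215 -0.58 2.109
v 0.127 -0.513 3.294
v 1.509 -0.893 2.397
v 0.421 -0.826 3.581
v 1.882 -0.98 2.744
v 0.794 -0.913 3.929
v 2.248 -0.82 3.072
v 1.16 -0.753 4.256
v 2.803 -0.227 -1.814
v 3.119 -0.404 -2.369
v 2.181 -1.096 -1.891
v 2.497 -1.273 -2.446
v 2.812 -1.297 -1.863
v 3.196 -0.76 -1.816
v 2.104 -0.74 -2.444
v 2.488 -0.203 -2.397
v 2.687 -0.721 -2.758
v 3.124 -1.065 -2.399
v 2.176 -0.435 -1.861
v 2.613 -0.779 -1.502
v 3.015 -0.239 -2.085
v 2.285 -1.261 -2.175
v 2.469 -1.275 -1.833
v 2.655 -1.379 -2.159
v 3.061 -0.448 -1.76
v 3.246 -0.552 -2.085
v 3.066 -1.078 -1.788
v 2.054 -0.948 -2.175
v 2.239 -1.052 -2.5
v 2.645 -0.121 -2.101
v 2.831 -0.225 -2.427
v 2.234 -0.422 -2.472
v 2.948 -0.529 -2.64
v 2.582 -1.04 -2.685
v 2.351 -0.727 -2.684
v 2.577 -0.411 -2.656
v 3.205 -0.732 -2.428
v 2.839 -1.243 -2.474
v 3.024 -1.257 -2.131
v 3.25 -0.941 -2.103
v 2.951 -0.918 -2.657
v 2.461 -0.257 -1.786
v 2.095 -0.768 -1.832
v 2.05 -0.559 -2.157
v 2.276 -0.243 -2.129
v 2.718 -0.46 -1.575
v 2.352 -0.971 -1.62
v 2.723 -1.089 -1.604
v 2.949 -0.773 -1.576
v 2.349 -0.582 -1.603
v -2.817 -2.619 -0.146
v -2.124 -3.164 -0.697
v -1.783 -1.921 0.466
v -2.31 -2.576 -1.053
v -2.734 -2.009 -0.984
v -3.196 -1.727 -0.523
v -3.482 -1.862 0.115
v -3.456 -2.352 0.63
v -3.132 -2.966 0.783
v -2.661 -3.418 0.501
v -2.263 -3.496 -0.084
f 2 4 1
f 5 2 1
f 1 4 3
f 3 5 1
f 2 8 4
f 6 2 5
f 6 8 2
f 4 8 3
f 7 5 3
f 3 8 7
f 7 6 5
f 8 6 7
f 10 9 13
f 10 13 11
f 11 13 14
f 11 14 12
f 13 9 15
f 13 15 14
f 14 15 16
f 14 16 12
f 15 9 17
f 15 17 16
f 16 17 18
f 16 18 12
f 17 9 19
f 17 19 18
f 18 19 20
f 18 20 12
f 19 9 21
f 19 21 20
f 20 21 22
f 20 22 12
f 21 9 23
f 21 23 22
f 22 23 24
f 22 24 12
f 23 9 25
f 23 25 24
f 24 25 26
f 24 26 12
f 25 9 27
f 25 27 26
f 26 27 28
f 26 28 12
f 27 9 29
f 27 29 28
f 28 29 30
f 28 30 12
f 29 9 31
f 29 31 30
f 30 31 32
f 30 32 12
f 31 9 33
f 31 33 32
f 32 33 34
f 32 34 12
f 33 9 35
f 33 35 34
f 34 35 36
f 34 36 12
f 35 9 10
f 35 10 36
f 36 10 11
f 36 11 12
f 37 74 53
f 74 48 77
f 53 77 42
f 74 77 53
f 37 53 49
f 53 42 54
f 49 54 38
f 53 54 49
f 37 49 58
f 49 38 59
f 58 59 44
f 49 59 58
f 37 58 70
f 58 44 73
f 70 73 47
f 58 73 70
f 37 70 74
f 70 47 78
f 74 78 48
f 70 78 74
f 38 54 65
f 54 42 68
f 65 68 46
f 54 68 65
f 42 77 55
f 77 48 76
f 55 76 41
f 77 76 55
f 48 78 75
f 78 47 71
f 75 71 39
f 78 71 75
f 47 73 72
f 73 44 60
f 72 60 43
f 73 60 72
f 44 59 64
f 59 38 61
f 64 61 45
f 59 61 64
f 40 66 52
f 66 46 67
f 52 67 41
f 66 67 52
f 40 52 50
f 52 41 51
f 50 51 39
f 52 51 50
f 40 50 57
f 50 39 56
f 57 56 43
f 50 56 57
f 40 57 62
f 57 43 63
f 62 63 45
f 57 63 62
f 40 62 66
f 62 45 69
f 66 69 46
f 62 69 66
f 41 67 55
f 67 46 68
f 55 68 42
f 67 68 55
f 39 51 75
f 51 41 76
f 75 76 48
f 51 76 75
f 43 56 72
f 56 39 71
f 72 71 47
f 56 71 72
f 45 63 64
f 63 43 60
f 64 60 44
f 63 60 64
f 46 69 65
f 69 45 61
f 65 61 38
f 69 61 65
f 80 79 82
f 80 82 81
f 82 79 83
f 82 83 81
f 83 79 84
f 83 84 81
f 84 79 85
f 84 85 81
f 85 79 86
f 85 86 81
f 86 79 87
f 86 87 81
f 87 79 88
f 87 88 81
f 88 79 89
f 88 89 81
f 89 79 80
f 89 80 81



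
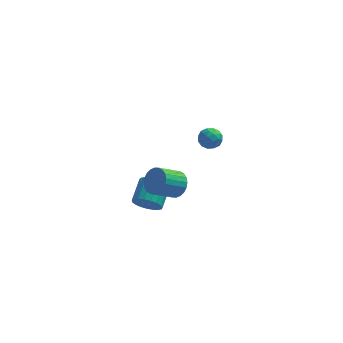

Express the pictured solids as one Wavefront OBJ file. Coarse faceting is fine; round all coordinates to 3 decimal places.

v 1.628 -0.103 4.256
v 2.318 -0.351 4.321
v 1.382 -0.989 3.499
v 2.072 -1.237 3.564
v 1.608 -1.288 4.133
v 1.759 -0.74 4.601
v 1.941 -0.6 3.219
v 2.092 -0.052 3.687
v 2.511 -0.657 3.681
v 2.305 -1.083 4.245
v 1.395 -0.257 3.575
v 1.189 -0.683 4.139
v 1.994 -0.149 4.355
v 1.706 -1.191 3.465
v 1.432 -1.221 3.799
v 1.838 -1.366 3.838
v 1.666 -0.378 4.519
v 2.072 -0.523 4.558
v 1.654 -1.074 4.447
v 1.628 -0.817 3.262
v 2.034 -0.962 3.301
v 1.862 0.026 3.982
v 2.268 -0.119 4.021
v 2.046 -0.266 3.373
v 2.514 -0.475 4.017
v 2.369 -0.996 3.572
v 2.292 -0.621 3.369
v 2.381 -0.3 3.644
v 2.393 -0.725 4.349
v 2.248 -1.246 3.904
v 1.975 -1.276 4.238
v 2.064 -0.954 4.513
v 2.506 -0.905 3.972
v 1.452 -0.094 3.916
v 1.307 -0.615 3.471
v 1.636 -0.386 3.307
v 1.725 -0.064 3.582
v 1.331 -0.344 4.248
v 1.186 -0.865 3.803
v 1.319 -1.04 4.176
v 1.408 -0.719 4.451
v 1.194 -0.435 3.848
v -1.736 1.315 -4.083
v -1.177 0.858 -3.497
v -0.765 2.268 -2.79
v -1.324 2.725 -3.377
v -0.939 0.936 -3.791
v -0.527 2.345 -3.085
v -0.838 1.079 -4.136
v -0.426 2.489 -3.429
v -0.893 1.263 -4.472
v -0.48 2.673 -3.765
v -1.093 1.456 -4.74
v -0.681 2.866 -4.033
v -1.405 1.625 -4.895
v -0.992 3.035 -4.188
v -1.773 1.74 -4.91
v -1.361 3.15 -4.203
v -2.136 1.782 -4.781
v -1.724 3.192 -4.074
v -2.429 1.743 -4.532
v -2.017 3.153 -3.825
v -2.603 1.63 -4.206
v -2.19 3.04 -3.499
v -2.626 1.462 -3.858
v -2.214 2.872 -3.151
v -2.496 1.269 -3.549
v -2.084 2.679 -2.842
v -2.234 1.084 -3.333
v -1.822 2.494 -2.626
v -1.886 0.939 -3.246
v -1.474 2.349 -2.539
v -1.513 0.859 -3.304
v -1.1 2.269 -2.597
v -0.051 0.577 -1.449
v 0.417 -0.204 -1.439
v -0.762 -0.898 -0.481
v -1.229 -0.117 -0.491
v 0.551 -0.039 -1.154
v -0.628 -0.733 -0.197
v 0.594 0.22 -0.915
v -0.585 -0.474 0.043
v 0.538 0.533 -0.756
v -0.641 -0.161 0.201
v 0.393 0.852 -0.703
v -0.786 0.158 0.254
v 0.18 1.13 -0.764
v -0.999 0.436 0.194
v -0.068 1.324 -0.929
v -1.247 0.63 0.029
v -0.313 1.404 -1.173
v -1.492 0.709 -0.215
v -0.518 1.358 -1.459
v -1.697 0.664 -0.501
v -0.652 1.193 -1.743
v -1.831 0.499 -0.786
v -0.695 0.934 -1.983
v -1.874 0.24 -1.025
v -0.639 0.621 -2.141
v -1.818 -0.073 -1.184
v -0.494 0.302 -2.194
v -1.673 -0.392 -1.237
v -0.281 0.024 -2.134
v -1.46 -0.67 -1.176
v -0.033 -0.17 -1.969
v -1.212 -0.864 -1.011
v 0.212 -0.249 -1.725
v -0.967 -0.944 -0.767
f 1 38 17
f 38 12 41
f 17 41 6
f 38 41 17
f 1 17 13
f 17 6 18
f 13 18 2
f 17 18 13
f 1 13 22
f 13 2 23
f 22 23 8
f 13 23 22
f 1 22 34
f 22 8 37
f 34 37 11
f 22 37 34
f 1 34 38
f 34 11 42
f 38 42 12
f 34 42 38
f 2 18 29
f 18 6 32
f 29 32 10
f 18 32 29
f 6 41 19
f 41 12 40
f 19 40 5
f 41 40 19
f 12 42 39
f 42 11 35
f 39 35 3
f 42 35 39
f 11 37 36
f 37 8 24
f 36 24 7
f 37 24 36
f 8 23 28
f 23 2 25
f 28 25 9
f 23 25 28
f 4 30 16
f 30 10 31
f 16 31 5
f 30 31 16
f 4 16 14
f 16 5 15
f 14 15 3
f 16 15 14
f 4 14 21
f 14 3 20
f 21 20 7
f 14 20 21
f 4 21 26
f 21 7 27
f 26 27 9
f 21 27 26
f 4 26 30
f 26 9 33
f 30 33 10
f 26 33 30
f 5 31 19
f 31 10 32
f 19 32 6
f 31 32 19
f 3 15 39
f 15 5 40
f 39 40 12
f 15 40 39
f 7 20 36
f 20 3 35
f 36 35 11
f 20 35 36
f 9 27 28
f 27 7 24
f 28 24 8
f 27 24 28
f 10 33 29
f 33 9 25
f 29 25 2
f 33 25 29
f 44 43 47
f 44 47 45
f 45 47 48
f 45 48 46
f 47 43 49
f 47 49 48
f 48 49 50
f 48 50 46
f 49 43 51
f 49 51 50
f 50 51 52
f 50 52 46
f 51 43 53
f 51 53 52
f 52 53 54
f 52 54 46
f 53 43 55
f 53 55 54
f 54 55 56
f 54 56 46
f 55 43 57
f 55 57 56
f 56 57 58
f 56 58 46
f 57 43 59
f 57 59 58
f 58 59 60
f 58 60 46
f 59 43 61
f 59 61 60
f 60 61 62
f 60 62 46
f 61 43 63
f 61 63 62
f 62 63 64
f 62 64 46
f 63 43 65
f 63 65 64
f 64 65 66
f 64 66 46
f 65 43 67
f 65 67 66
f 66 67 68
f 66 68 46
f 67 43 69
f 67 69 68
f 68 69 70
f 68 70 46
f 69 43 71
f 69 71 70
f 70 71 72
f 70 72 46
f 71 43 73
f 71 73 72
f 72 73 74
f 72 74 46
f 73 43 44
f 73 44 74
f 74 44 45
f 74 45 46
f 76 75 79
f 76 79 77
f 77 79 80
f 77 80 78
f 79 75 81
f 79 81 80
f 80 81 82
f 80 82 78
f 81 75 83
f 81 83 82
f 82 83 84
f 82 84 78
f 83 75 85
f 83 85 84
f 84 85 86
f 84 86 78
f 85 75 87
f 85 87 86
f 86 87 88
f 86 88 78
f 87 75 89
f 87 89 88
f 88 89 90
f 88 90 78
f 89 75 91
f 89 91 90
f 90 91 92
f 90 92 78
f 91 75 93
f 91 93 92
f 92 93 94
f 92 94 78
f 93 75 95
f 93 95 94
f 94 95 96
f 94 96 78
f 95 75 97
f 95 97 96
f 96 97 98
f 96 98 78
f 97 75 99
f 97 99 98
f 98 99 100
f 98 100 78
f 99 75 101
f 99 101 100
f 100 101 102
f 100 102 78
f 101 75 103
f 101 103 102
f 102 103 104
f 102 104 78
f 103 75 105
f 103 105 104
f 104 105 106
f 104 106 78
f 105 75 107
f 105 107 106
f 106 107 108
f 106 108 78
f 107 75 76
f 107 76 108
f 108 76 77
f 108 77 78



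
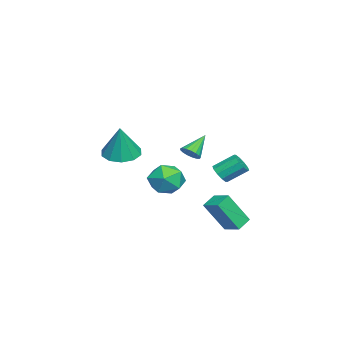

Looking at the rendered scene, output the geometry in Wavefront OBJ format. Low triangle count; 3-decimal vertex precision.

v -0.404 -2.731 0.325
v 0.477 -2.51 0.014
v 0.184 -2.649 2.055
v 0.177 -2.003 0.092
v -0.344 -1.775 0.259
v -0.889 -1.912 0.451
v -1.248 -2.361 0.594
v -1.286 -2.952 0.635
v -0.986 -3.458 0.557
v -0.464 -3.687 0.39
v 0.08 -3.55 0.199
v 0.44 -3.1 0.055
v 1.585 2.287 0.026
v 2.116 2.472 -0.064
v 1.907 3.418 0.643
v 1.375 3.233 0.734
v 1.909 2.611 -0.312
v 1.699 3.558 0.395
v 1.577 2.627 -0.431
v 1.368 3.573 0.276
v 1.249 2.513 -0.375
v 1.04 3.459 0.332
v 1.049 2.312 -0.166
v 0.839 3.258 0.541
v 1.053 2.102 0.117
v 0.844 3.048 0.824
v 1.261 1.962 0.365
v 1.051 2.909 1.072
v 1.592 1.947 0.484
v 1.383 2.893 1.191
v 1.92 2.061 0.428
v 1.711 3.007 1.135
v 2.121 2.262 0.219
v 1.911 3.208 0.926
v 3.622 1.346 1.914
v 3.815 1.028 2.277
v 2.818 1.854 2.786
v 3.959 1.23 2.292
v 4.026 1.459 2.221
v 4.001 1.662 2.079
v 3.888 1.792 1.9
v 3.715 1.821 1.723
v 3.52 1.741 1.591
v 3.349 1.57 1.532
v 3.24 1.348 1.561
v 3.219 1.126 1.671
v 3.29 0.954 1.836
v 3.437 0.872 2.02
v 3.626 0.899 2.179
v -2.12 -0.032 -1.891
v -1.106 -0.13 -2.04
v -2.194 -1.61 -1.36
v -1.18 -1.708 -1.509
v -1.534 -1.101 -0.755
v -1.488 -0.126 -1.083
v -1.812 -1.614 -2.317
v -1.766 -0.639 -2.645
v -0.915 -1.108 -2.303
v -0.743 -0.791 -1.338
v -2.557 -0.949 -2.062
v -2.385 -0.632 -1.097
v 3.252 2.822 -2.699
v 3.638 1.93 -1.161
v 2.602 3.182 -2.328
v 2.989 2.289 -0.789
v 3.831 3.571 -2.411
v 4.218 2.678 -0.872
v 3.182 3.93 -2.039
v 3.568 3.038 -0.501
f 2 1 4
f 2 4 3
f 4 1 5
f 4 5 3
f 5 1 6
f 5 6 3
f 6 1 7
f 6 7 3
f 7 1 8
f 7 8 3
f 8 1 9
f 8 9 3
f 9 1 10
f 9 10 3
f 10 1 11
f 10 11 3
f 11 1 12
f 11 12 3
f 12 1 2
f 12 2 3
f 14 13 17
f 14 17 15
f 15 17 18
f 15 18 16
f 17 13 19
f 17 19 18
f 18 19 20
f 18 20 16
f 19 13 21
f 19 21 20
f 20 21 22
f 20 22 16
f 21 13 23
f 21 23 22
f 22 23 24
f 22 24 16
f 23 13 25
f 23 25 24
f 24 25 26
f 24 26 16
f 25 13 27
f 25 27 26
f 26 27 28
f 26 28 16
f 27 13 29
f 27 29 28
f 28 29 30
f 28 30 16
f 29 13 31
f 29 31 30
f 30 31 32
f 30 32 16
f 31 13 33
f 31 33 32
f 32 33 34
f 32 34 16
f 33 13 14
f 33 14 34
f 34 14 15
f 34 15 16
f 36 35 38
f 36 38 37
f 38 35 39
f 38 39 37
f 39 35 40
f 39 40 37
f 40 35 41
f 40 41 37
f 41 35 42
f 41 42 37
f 42 35 43
f 42 43 37
f 43 35 44
f 43 44 37
f 44 35 45
f 44 45 37
f 45 35 46
f 45 46 37
f 46 35 47
f 46 47 37
f 47 35 48
f 47 48 37
f 48 35 49
f 48 49 37
f 49 35 36
f 49 36 37
f 50 61 55
f 50 55 51
f 50 51 57
f 50 57 60
f 50 60 61
f 51 55 59
f 55 61 54
f 61 60 52
f 60 57 56
f 57 51 58
f 53 59 54
f 53 54 52
f 53 52 56
f 53 56 58
f 53 58 59
f 54 59 55
f 52 54 61
f 56 52 60
f 58 56 57
f 59 58 51
f 63 65 62
f 66 63 62
f 62 65 64
f 64 66 62
f 63 69 65
f 67 63 66
f 67 69 63
f 65 69 64
f 68 66 64
f 64 69 68
f 68 67 66
f 69 67 68



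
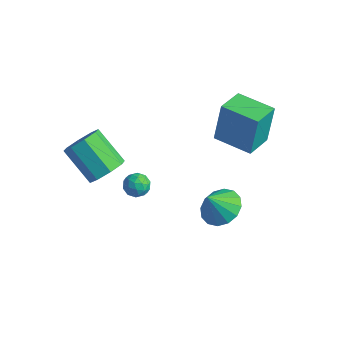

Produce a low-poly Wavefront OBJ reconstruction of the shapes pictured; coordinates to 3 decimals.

v -0.722 1.246 1.997
v -0.721 1.676 3.981
v -0.989 2.659 1.691
v -0.987 3.089 3.675
v 1.087 1.571 1.925
v 1.089 2.001 3.909
v 0.821 2.984 1.619
v 0.822 3.414 3.603
v 0.951 -0.119 -0.804
v 1.933 -0.179 -0.628
v 0.709 -0.761 0.324
v 1.784 0.265 -0.408
v 1.412 0.606 -0.293
v 0.916 0.753 -0.316
v 0.43 0.666 -0.469
v 0.083 0.369 -0.712
v -0.032 -0.059 -0.98
v 0.117 -0.503 -1.201
v 0.489 -0.845 -1.315
v 0.985 -0.991 -1.292
v 1.472 -0.905 -1.139
v 1.819 -0.607 -0.896
v -3.022 -2.989 1.172
v -2.484 -3.312 1.845
v -4.021 -3.334 3.061
v -4.558 -3.011 2.388
v -2.505 -2.608 1.831
v -4.042 -2.63 3.047
v -2.829 -2.128 1.431
v -4.365 -2.149 2.647
v -3.265 -2.152 0.879
v -4.802 -2.173 2.095
v -3.559 -2.666 0.499
v -5.096 -2.688 1.715
v -3.538 -3.37 0.513
v -5.075 -3.392 1.729
v -3.215 -3.851 0.913
v -4.751 -3.872 2.129
v -2.778 -3.827 1.465
v -4.315 -3.848 2.681
v -4.328 -0.033 -2.546
v -3.892 -0.105 -2.038
v -3.748 -0.735 -3.142
v -3.312 -0.807 -2.634
v -3.938 -1.049 -2.578
v -4.296 -0.615 -2.21
v -3.344 -0.225 -2.97
v -3.702 0.209 -2.602
v -3.284 -0.224 -2.3
v -3.652 -0.733 -2.058
v -3.988 -0.107 -3.122
v -4.356 -0.616 -2.88
v -4.161 -0.007 -2.24
v -3.479 -0.833 -2.94
v -3.847 -0.975 -2.908
v -3.591 -1.017 -2.609
v -4.398 -0.307 -2.341
v -4.143 -0.349 -2.042
v -4.169 -0.904 -2.359
v -3.497 -0.491 -3.138
v -3.242 -0.533 -2.839
v -4.049 0.177 -2.571
v -3.793 0.135 -2.272
v -3.471 0.064 -2.821
v -3.548 -0.119 -2.095
v -3.207 -0.532 -2.445
v -3.225 -0.19 -2.643
v -3.436 0.065 -2.427
v -3.764 -0.419 -1.952
v -3.423 -0.831 -2.303
v -3.79 -0.974 -2.27
v -4.001 -0.718 -2.054
v -3.406 -0.488 -2.107
v -4.217 -0.009 -2.877
v -3.876 -0.421 -3.228
v -3.639 -0.122 -3.126
v -3.85 0.134 -2.91
v -4.433 -0.308 -2.735
v -4.092 -0.721 -3.085
v -4.204 -0.905 -2.753
v -4.415 -0.65 -2.537
v -4.234 -0.352 -3.073
f 2 4 1
f 5 2 1
f 1 4 3
f 3 5 1
f 2 8 4
f 6 2 5
f 6 8 2
f 4 8 3
f 7 5 3
f 3 8 7
f 7 6 5
f 8 6 7
f 10 9 12
f 10 12 11
f 12 9 13
f 12 13 11
f 13 9 14
f 13 14 11
f 14 9 15
f 14 15 11
f 15 9 16
f 15 16 11
f 16 9 17
f 16 17 11
f 17 9 18
f 17 18 11
f 18 9 19
f 18 19 11
f 19 9 20
f 19 20 11
f 20 9 21
f 20 21 11
f 21 9 22
f 21 22 11
f 22 9 10
f 22 10 11
f 24 23 27
f 24 27 25
f 25 27 28
f 25 28 26
f 27 23 29
f 27 29 28
f 28 29 30
f 28 30 26
f 29 23 31
f 29 31 30
f 30 31 32
f 30 32 26
f 31 23 33
f 31 33 32
f 32 33 34
f 32 34 26
f 33 23 35
f 33 35 34
f 34 35 36
f 34 36 26
f 35 23 37
f 35 37 36
f 36 37 38
f 36 38 26
f 37 23 39
f 37 39 38
f 38 39 40
f 38 40 26
f 39 23 24
f 39 24 40
f 40 24 25
f 40 25 26
f 41 78 57
f 78 52 81
f 57 81 46
f 78 81 57
f 41 57 53
f 57 46 58
f 53 58 42
f 57 58 53
f 41 53 62
f 53 42 63
f 62 63 48
f 53 63 62
f 41 62 74
f 62 48 77
f 74 77 51
f 62 77 74
f 41 74 78
f 74 51 82
f 78 82 52
f 74 82 78
f 42 58 69
f 58 46 72
f 69 72 50
f 58 72 69
f 46 81 59
f 81 52 80
f 59 80 45
f 81 80 59
f 52 82 79
f 82 51 75
f 79 75 43
f 82 75 79
f 51 77 76
f 77 48 64
f 76 64 47
f 77 64 76
f 48 63 68
f 63 42 65
f 68 65 49
f 63 65 68
f 44 70 56
f 70 50 71
f 56 71 45
f 70 71 56
f 44 56 54
f 56 45 55
f 54 55 43
f 56 55 54
f 44 54 61
f 54 43 60
f 61 60 47
f 54 60 61
f 44 61 66
f 61 47 67
f 66 67 49
f 61 67 66
f 44 66 70
f 66 49 73
f 70 73 50
f 66 73 70
f 45 71 59
f 71 50 72
f 59 72 46
f 71 72 59
f 43 55 79
f 55 45 80
f 79 80 52
f 55 80 79
f 47 60 76
f 60 43 75
f 76 75 51
f 60 75 76
f 49 67 68
f 67 47 64
f 68 64 48
f 67 64 68
f 50 73 69
f 73 49 65
f 69 65 42
f 73 65 69



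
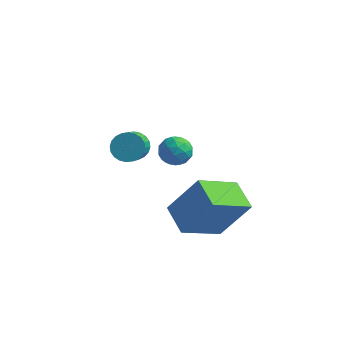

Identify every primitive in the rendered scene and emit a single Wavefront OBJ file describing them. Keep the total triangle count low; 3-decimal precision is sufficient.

v -0.221 4.417 -2.628
v 0.144 4.118 -3.118
v 0.506 2.764 -2.021
v 0.141 3.063 -1.532
v 0.329 4.265 -2.998
v 0.691 2.911 -1.901
v 0.431 4.435 -2.821
v 0.793 3.081 -1.725
v 0.433 4.603 -2.615
v 0.795 3.248 -1.519
v 0.336 4.742 -2.411
v 0.698 3.387 -1.315
v 0.154 4.831 -2.24
v 0.516 3.477 -1.144
v -0.085 4.858 -2.129
v 0.277 3.504 -1.032
v -0.345 4.818 -2.093
v 0.017 3.463 -0.996
v -0.586 4.716 -2.139
v -0.224 3.362 -1.042
v -0.771 4.569 -2.259
v -0.409 3.215 -1.162
v -0.873 4.399 -2.435
v -0.511 3.045 -1.339
v -0.875 4.232 -2.641
v -0.513 2.877 -1.545
v -0.778 4.093 -2.845
v -0.416 2.738 -1.749
v -0.596 4.003 -3.016
v -0.234 2.649 -1.92
v -0.357 3.976 -3.128
v 0.005 2.622 -2.031
v -0.097 4.017 -3.164
v 0.265 2.662 -2.067
v 4.355 2.013 -4.519
v 3.355 0.557 -3.519
v 3.421 2.922 -4.13
v 2.421 1.466 -3.13
v 5.439 2.414 -2.85
v 4.439 0.958 -1.85
v 4.505 3.323 -2.461
v 3.505 1.867 -1.461
v 2.162 1.622 0.389
v 2.569 1.734 -0.149
v 2.991 1.106 0.909
v 3.398 1.218 0.371
v 3.196 1.741 0.762
v 2.685 2.06 0.441
v 2.875 0.78 0.319
v 2.364 1.099 -0.002
v 3.01 1.213 -0.192
v 3.209 1.807 0.082
v 2.351 1.033 0.678
v 2.55 1.627 0.952
v 2.293 1.724 0.074
v 3.267 1.116 0.686
v 3.149 1.424 0.915
v 3.388 1.49 0.599
v 2.361 1.915 0.421
v 2.6 1.981 0.105
v 2.969 1.985 0.64
v 2.96 0.859 0.655
v 3.199 0.925 0.339
v 2.172 1.35 0.161
v 2.411 1.416 -0.155
v 2.591 0.855 0.12
v 2.791 1.483 -0.267
v 3.278 1.18 0.039
v 2.971 0.922 0.008
v 2.67 1.11 -0.181
v 2.908 1.832 -0.106
v 3.395 1.529 0.2
v 3.277 1.836 0.43
v 2.976 2.024 0.241
v 3.167 1.526 -0.131
v 2.165 1.311 0.56
v 2.652 1.008 0.866
v 2.584 0.816 0.519
v 2.283 1.004 0.33
v 2.282 1.66 0.721
v 2.769 1.357 1.027
v 2.89 1.73 0.941
v 2.589 1.918 0.752
v 2.393 1.314 0.891
f 2 1 5
f 2 5 3
f 3 5 6
f 3 6 4
f 5 1 7
f 5 7 6
f 6 7 8
f 6 8 4
f 7 1 9
f 7 9 8
f 8 9 10
f 8 10 4
f 9 1 11
f 9 11 10
f 10 11 12
f 10 12 4
f 11 1 13
f 11 13 12
f 12 13 14
f 12 14 4
f 13 1 15
f 13 15 14
f 14 15 16
f 14 16 4
f 15 1 17
f 15 17 16
f 16 17 18
f 16 18 4
f 17 1 19
f 17 19 18
f 18 19 20
f 18 20 4
f 19 1 21
f 19 21 20
f 20 21 22
f 20 22 4
f 21 1 23
f 21 23 22
f 22 23 24
f 22 24 4
f 23 1 25
f 23 25 24
f 24 25 26
f 24 26 4
f 25 1 27
f 25 27 26
f 26 27 28
f 26 28 4
f 27 1 29
f 27 29 28
f 28 29 30
f 28 30 4
f 29 1 31
f 29 31 30
f 30 31 32
f 30 32 4
f 31 1 33
f 31 33 32
f 32 33 34
f 32 34 4
f 33 1 2
f 33 2 34
f 34 2 3
f 34 3 4
f 36 38 35
f 39 36 35
f 35 38 37
f 37 39 35
f 36 42 38
f 40 36 39
f 40 42 36
f 38 42 37
f 41 39 37
f 37 42 41
f 41 40 39
f 42 40 41
f 43 80 59
f 80 54 83
f 59 83 48
f 80 83 59
f 43 59 55
f 59 48 60
f 55 60 44
f 59 60 55
f 43 55 64
f 55 44 65
f 64 65 50
f 55 65 64
f 43 64 76
f 64 50 79
f 76 79 53
f 64 79 76
f 43 76 80
f 76 53 84
f 80 84 54
f 76 84 80
f 44 60 71
f 60 48 74
f 71 74 52
f 60 74 71
f 48 83 61
f 83 54 82
f 61 82 47
f 83 82 61
f 54 84 81
f 84 53 77
f 81 77 45
f 84 77 81
f 53 79 78
f 79 50 66
f 78 66 49
f 79 66 78
f 50 65 70
f 65 44 67
f 70 67 51
f 65 67 70
f 46 72 58
f 72 52 73
f 58 73 47
f 72 73 58
f 46 58 56
f 58 47 57
f 56 57 45
f 58 57 56
f 46 56 63
f 56 45 62
f 63 62 49
f 56 62 63
f 46 63 68
f 63 49 69
f 68 69 51
f 63 69 68
f 46 68 72
f 68 51 75
f 72 75 52
f 68 75 72
f 47 73 61
f 73 52 74
f 61 74 48
f 73 74 61
f 45 57 81
f 57 47 82
f 81 82 54
f 57 82 81
f 49 62 78
f 62 45 77
f 78 77 53
f 62 77 78
f 51 69 70
f 69 49 66
f 70 66 50
f 69 66 70
f 52 75 71
f 75 51 67
f 71 67 44
f 75 67 71



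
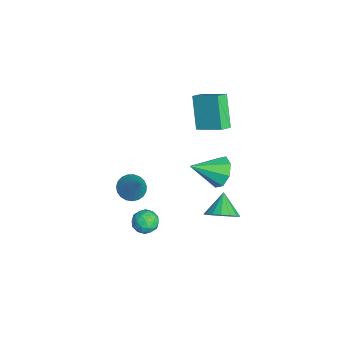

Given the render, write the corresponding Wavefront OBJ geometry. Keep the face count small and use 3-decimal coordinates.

v -3.452 0.362 3.544
v -2.53 1.562 4.273
v -3.915 0.943 3.174
v -2.994 2.143 3.903
v -2.126 0.357 1.877
v -1.205 1.557 2.606
v -2.59 0.938 1.507
v -1.668 2.138 2.236
v -0.504 -3.389 -1.075
v 0.181 -3.45 -1.557
v 0.644 -3.051 0.515
v 0.109 -3.109 -1.577
v -0.07 -2.816 -1.51
v -0.324 -2.622 -1.368
v -0.608 -2.561 -1.175
v -0.875 -2.643 -0.965
v -1.078 -2.854 -0.774
v -1.181 -3.157 -0.635
v -1.168 -3.501 -0.572
v -1.039 -3.825 -0.596
v -0.818 -4.073 -0.703
v -0.543 -4.203 -0.874
v -0.261 -4.193 -1.08
v -0.021 -4.043 -1.285
v 0.135 -3.78 -1.454
v 0.027 1.439 -3.932
v 0.687 1.732 -3.241
v -1.067 1.721 -3.008
v 0.587 2.134 -3.481
v 0.359 2.377 -3.825
v 0.055 2.404 -4.193
v -0.256 2.211 -4.502
v -0.502 1.841 -4.68
v -0.626 1.379 -4.687
v -0.601 0.931 -4.521
v -0.432 0.599 -4.22
v -0.158 0.46 -3.853
v 0.159 0.545 -3.505
v 0.445 0.835 -3.254
v 0.636 1.264 -3.159
v -1.599 1.633 -1.671
v -1.027 1.246 -2.435
v -1.481 -0.093 -0.709
v -0.59 1.588 -1.875
v -0.744 1.956 -1.195
v -1.399 2.135 -0.794
v -2.171 2.02 -0.907
v -2.607 1.678 -1.467
v -2.453 1.31 -2.147
v -1.798 1.131 -2.548
v 0.425 -2.593 -2.838
v 0.916 -2.179 -2.381
v 1.204 -3.601 -2.759
v 1.695 -3.187 -2.302
v 0.988 -3.403 -2.028
v 0.506 -2.78 -2.076
v 1.614 -3 -3.064
v 1.132 -2.377 -3.112
v 1.65 -2.43 -2.52
v 1.263 -2.679 -1.88
v 0.857 -3.101 -3.26
v 0.47 -3.35 -2.62
v 0.602 -2.298 -2.616
v 1.518 -3.482 -2.524
v 1.102 -3.609 -2.362
v 1.39 -3.366 -2.093
v 0.362 -2.651 -2.437
v 0.65 -2.407 -2.169
v 0.692 -3.127 -1.961
v 1.47 -3.373 -2.971
v 1.758 -3.129 -2.703
v 0.73 -2.414 -3.047
v 1.018 -2.171 -2.778
v 1.428 -2.653 -3.179
v 1.322 -2.202 -2.429
v 1.78 -2.794 -2.383
v 1.732 -2.684 -2.831
v 1.45 -2.318 -2.86
v 1.095 -2.348 -2.053
v 1.552 -2.94 -2.007
v 1.137 -3.067 -1.845
v 0.854 -2.701 -1.874
v 1.526 -2.496 -2.135
v 0.568 -2.84 -3.133
v 1.025 -3.432 -3.087
v 1.266 -3.079 -3.266
v 0.983 -2.713 -3.295
v 0.34 -2.986 -2.757
v 0.798 -3.578 -2.711
v 0.67 -3.462 -2.28
v 0.388 -3.096 -2.309
v 0.594 -3.284 -3.005
f 2 4 1
f 5 2 1
f 1 4 3
f 3 5 1
f 2 8 4
f 6 2 5
f 6 8 2
f 4 8 3
f 7 5 3
f 3 8 7
f 7 6 5
f 8 6 7
f 10 9 12
f 10 12 11
f 12 9 13
f 12 13 11
f 13 9 14
f 13 14 11
f 14 9 15
f 14 15 11
f 15 9 16
f 15 16 11
f 16 9 17
f 16 17 11
f 17 9 18
f 17 18 11
f 18 9 19
f 18 19 11
f 19 9 20
f 19 20 11
f 20 9 21
f 20 21 11
f 21 9 22
f 21 22 11
f 22 9 23
f 22 23 11
f 23 9 24
f 23 24 11
f 24 9 25
f 24 25 11
f 25 9 10
f 25 10 11
f 27 26 29
f 27 29 28
f 29 26 30
f 29 30 28
f 30 26 31
f 30 31 28
f 31 26 32
f 31 32 28
f 32 26 33
f 32 33 28
f 33 26 34
f 33 34 28
f 34 26 35
f 34 35 28
f 35 26 36
f 35 36 28
f 36 26 37
f 36 37 28
f 37 26 38
f 37 38 28
f 38 26 39
f 38 39 28
f 39 26 40
f 39 40 28
f 40 26 27
f 40 27 28
f 42 41 44
f 42 44 43
f 44 41 45
f 44 45 43
f 45 41 46
f 45 46 43
f 46 41 47
f 46 47 43
f 47 41 48
f 47 48 43
f 48 41 49
f 48 49 43
f 49 41 50
f 49 50 43
f 50 41 42
f 50 42 43
f 51 88 67
f 88 62 91
f 67 91 56
f 88 91 67
f 51 67 63
f 67 56 68
f 63 68 52
f 67 68 63
f 51 63 72
f 63 52 73
f 72 73 58
f 63 73 72
f 51 72 84
f 72 58 87
f 84 87 61
f 72 87 84
f 51 84 88
f 84 61 92
f 88 92 62
f 84 92 88
f 52 68 79
f 68 56 82
f 79 82 60
f 68 82 79
f 56 91 69
f 91 62 90
f 69 90 55
f 91 90 69
f 62 92 89
f 92 61 85
f 89 85 53
f 92 85 89
f 61 87 86
f 87 58 74
f 86 74 57
f 87 74 86
f 58 73 78
f 73 52 75
f 78 75 59
f 73 75 78
f 54 80 66
f 80 60 81
f 66 81 55
f 80 81 66
f 54 66 64
f 66 55 65
f 64 65 53
f 66 65 64
f 54 64 71
f 64 53 70
f 71 70 57
f 64 70 71
f 54 71 76
f 71 57 77
f 76 77 59
f 71 77 76
f 54 76 80
f 76 59 83
f 80 83 60
f 76 83 80
f 55 81 69
f 81 60 82
f 69 82 56
f 81 82 69
f 53 65 89
f 65 55 90
f 89 90 62
f 65 90 89
f 57 70 86
f 70 53 85
f 86 85 61
f 70 85 86
f 59 77 78
f 77 57 74
f 78 74 58
f 77 74 78
f 60 83 79
f 83 59 75
f 79 75 52
f 83 75 79



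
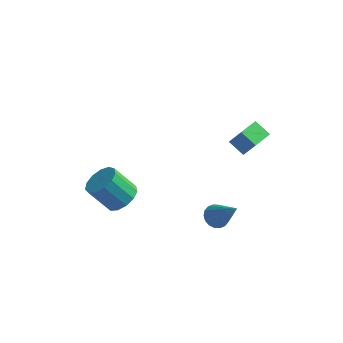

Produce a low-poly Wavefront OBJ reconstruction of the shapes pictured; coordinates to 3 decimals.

v -2.699 -2.811 -0.168
v -1.987 -3.17 0.31
v -2.988 -3.409 1.625
v -3.701 -3.049 1.148
v -1.984 -2.655 0.406
v -2.985 -2.894 1.721
v -2.208 -2.189 0.32
v -3.209 -2.428 1.635
v -2.588 -1.921 0.079
v -3.59 -2.16 1.394
v -3.004 -1.935 -0.24
v -4.005 -2.174 1.075
v -3.323 -2.227 -0.536
v -4.324 -2.466 0.779
v -3.444 -2.704 -0.715
v -4.445 -2.943 0.6
v -3.328 -3.216 -0.72
v -4.33 -3.455 0.595
v -3.013 -3.598 -0.55
v -4.015 -3.837 0.765
v -2.599 -3.731 -0.258
v -3.6 -3.97 1.057
v -2.216 -3.571 0.062
v -3.217 -3.81 1.377
v 2.159 -3.286 0.298
v 2.713 -3.2 -0.068
v 3.341 -3.994 1.922
v 2.683 -2.937 0.069
v 2.548 -2.743 0.251
v 2.337 -2.657 0.442
v 2.09 -2.695 0.605
v 1.857 -2.851 0.707
v 1.684 -3.092 0.728
v 1.604 -3.372 0.664
v 1.635 -3.636 0.527
v 1.769 -3.83 0.345
v 1.981 -3.916 0.153
v 2.228 -3.878 -0.01
v 2.461 -3.722 -0.112
v 2.634 -3.48 -0.133
v 1.757 -0.005 2.982
v 2.386 -0.168 4.014
v 2.134 1.165 2.937
v 2.762 1.003 3.97
v 2.558 -0.283 2.45
v 3.186 -0.445 3.483
v 2.934 0.888 2.406
v 3.563 0.725 3.438
f 2 1 5
f 2 5 3
f 3 5 6
f 3 6 4
f 5 1 7
f 5 7 6
f 6 7 8
f 6 8 4
f 7 1 9
f 7 9 8
f 8 9 10
f 8 10 4
f 9 1 11
f 9 11 10
f 10 11 12
f 10 12 4
f 11 1 13
f 11 13 12
f 12 13 14
f 12 14 4
f 13 1 15
f 13 15 14
f 14 15 16
f 14 16 4
f 15 1 17
f 15 17 16
f 16 17 18
f 16 18 4
f 17 1 19
f 17 19 18
f 18 19 20
f 18 20 4
f 19 1 21
f 19 21 20
f 20 21 22
f 20 22 4
f 21 1 23
f 21 23 22
f 22 23 24
f 22 24 4
f 23 1 2
f 23 2 24
f 24 2 3
f 24 3 4
f 26 25 28
f 26 28 27
f 28 25 29
f 28 29 27
f 29 25 30
f 29 30 27
f 30 25 31
f 30 31 27
f 31 25 32
f 31 32 27
f 32 25 33
f 32 33 27
f 33 25 34
f 33 34 27
f 34 25 35
f 34 35 27
f 35 25 36
f 35 36 27
f 36 25 37
f 36 37 27
f 37 25 38
f 37 38 27
f 38 25 39
f 38 39 27
f 39 25 40
f 39 40 27
f 40 25 26
f 40 26 27
f 42 44 41
f 45 42 41
f 41 44 43
f 43 45 41
f 42 48 44
f 46 42 45
f 46 48 42
f 44 48 43
f 47 45 43
f 43 48 47
f 47 46 45
f 48 46 47



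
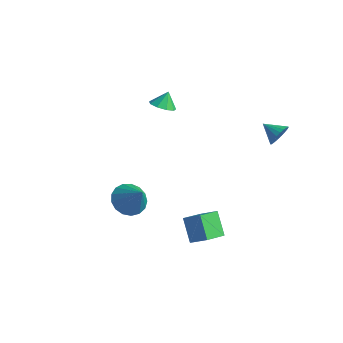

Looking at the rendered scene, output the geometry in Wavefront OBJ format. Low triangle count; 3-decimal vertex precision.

v -0.834 -3.665 -0.674
v -0.214 -4.26 -1.242
v 0.254 -3.895 0.754
v -0.034 -3.806 -1.307
v -0.036 -3.32 -1.226
v -0.222 -2.913 -1.02
v -0.548 -2.678 -0.734
v -0.939 -2.669 -0.434
v -1.306 -2.889 -0.189
v -1.566 -3.286 -0.056
v -1.657 -3.771 -0.064
v -1.56 -4.231 -0.212
v -1.297 -4.562 -0.465
v -0.928 -4.687 -0.767
v -0.537 -4.578 -1.047
v 3.966 3.078 2.608
v 4.23 2.758 3.221
v 2.894 3.042 3.052
v 4.249 3.057 3.292
v 4.219 3.359 3.244
v 4.145 3.613 3.087
v 4.041 3.775 2.847
v 3.923 3.816 2.566
v 3.812 3.729 2.292
v 3.729 3.53 2.073
v 3.686 3.253 1.946
v 3.691 2.946 1.934
v 3.744 2.661 2.039
v 3.836 2.449 2.242
v 3.949 2.345 2.508
v 4.066 2.369 2.792
v 4.165 2.514 3.044
v -3.95 3.099 0.872
v -3.329 2.67 1.138
v -3.95 3.641 1.748
v -3.15 3.11 0.866
v -3.345 3.544 0.597
v -3.823 3.77 0.456
v -4.361 3.682 0.51
v -4.706 3.321 0.734
v -4.697 2.856 1.022
v -4.339 2.504 1.24
v -3.798 2.431 1.286
v 1.958 -2.639 -1.396
v 2.908 -2.426 -0.729
v 2.081 -1.293 -2
v 3.03 -1.08 -1.333
v 2.87 -3.22 -2.507
v 3.819 -3.007 -1.84
v 2.992 -1.874 -3.111
v 3.942 -1.661 -2.444
f 2 1 4
f 2 4 3
f 4 1 5
f 4 5 3
f 5 1 6
f 5 6 3
f 6 1 7
f 6 7 3
f 7 1 8
f 7 8 3
f 8 1 9
f 8 9 3
f 9 1 10
f 9 10 3
f 10 1 11
f 10 11 3
f 11 1 12
f 11 12 3
f 12 1 13
f 12 13 3
f 13 1 14
f 13 14 3
f 14 1 15
f 14 15 3
f 15 1 2
f 15 2 3
f 17 16 19
f 17 19 18
f 19 16 20
f 19 20 18
f 20 16 21
f 20 21 18
f 21 16 22
f 21 22 18
f 22 16 23
f 22 23 18
f 23 16 24
f 23 24 18
f 24 16 25
f 24 25 18
f 25 16 26
f 25 26 18
f 26 16 27
f 26 27 18
f 27 16 28
f 27 28 18
f 28 16 29
f 28 29 18
f 29 16 30
f 29 30 18
f 30 16 31
f 30 31 18
f 31 16 32
f 31 32 18
f 32 16 17
f 32 17 18
f 34 33 36
f 34 36 35
f 36 33 37
f 36 37 35
f 37 33 38
f 37 38 35
f 38 33 39
f 38 39 35
f 39 33 40
f 39 40 35
f 40 33 41
f 40 41 35
f 41 33 42
f 41 42 35
f 42 33 43
f 42 43 35
f 43 33 34
f 43 34 35
f 45 47 44
f 48 45 44
f 44 47 46
f 46 48 44
f 45 51 47
f 49 45 48
f 49 51 45
f 47 51 46
f 50 48 46
f 46 51 50
f 50 49 48
f 51 49 50

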